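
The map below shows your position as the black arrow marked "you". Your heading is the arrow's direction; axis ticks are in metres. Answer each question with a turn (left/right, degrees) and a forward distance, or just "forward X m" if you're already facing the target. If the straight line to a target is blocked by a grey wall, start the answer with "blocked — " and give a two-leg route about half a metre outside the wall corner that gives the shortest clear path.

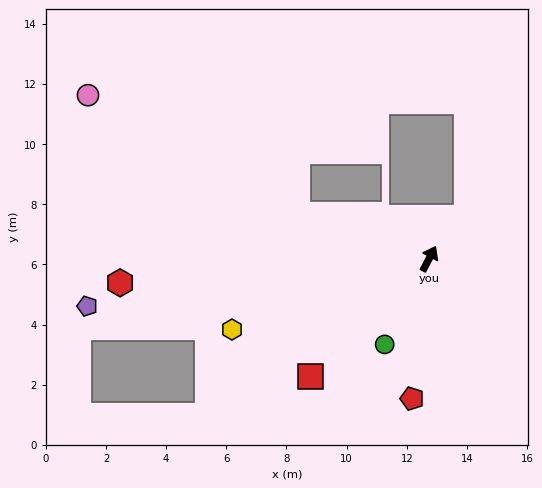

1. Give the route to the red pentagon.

turn right 159°, forward 4.7 m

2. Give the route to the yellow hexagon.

turn left 138°, forward 7.0 m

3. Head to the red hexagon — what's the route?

turn left 122°, forward 10.3 m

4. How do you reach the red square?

turn left 162°, forward 5.6 m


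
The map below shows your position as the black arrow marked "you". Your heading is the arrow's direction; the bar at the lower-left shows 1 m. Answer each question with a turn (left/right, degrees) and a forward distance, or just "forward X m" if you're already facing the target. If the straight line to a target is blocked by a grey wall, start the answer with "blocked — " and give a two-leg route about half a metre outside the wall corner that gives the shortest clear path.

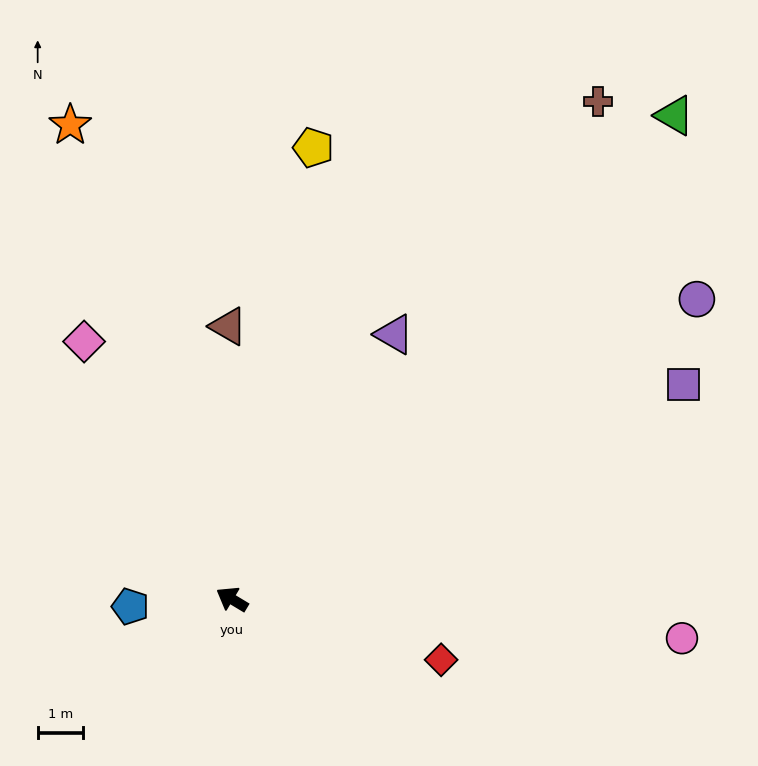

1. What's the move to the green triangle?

turn right 101°, forward 14.4 m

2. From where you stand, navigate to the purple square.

turn right 124°, forward 11.0 m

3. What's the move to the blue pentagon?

turn left 35°, forward 2.2 m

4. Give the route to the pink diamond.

turn right 29°, forward 6.5 m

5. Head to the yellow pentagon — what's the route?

turn right 69°, forward 10.1 m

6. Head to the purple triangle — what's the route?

turn right 90°, forward 6.8 m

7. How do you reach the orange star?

turn right 40°, forward 11.0 m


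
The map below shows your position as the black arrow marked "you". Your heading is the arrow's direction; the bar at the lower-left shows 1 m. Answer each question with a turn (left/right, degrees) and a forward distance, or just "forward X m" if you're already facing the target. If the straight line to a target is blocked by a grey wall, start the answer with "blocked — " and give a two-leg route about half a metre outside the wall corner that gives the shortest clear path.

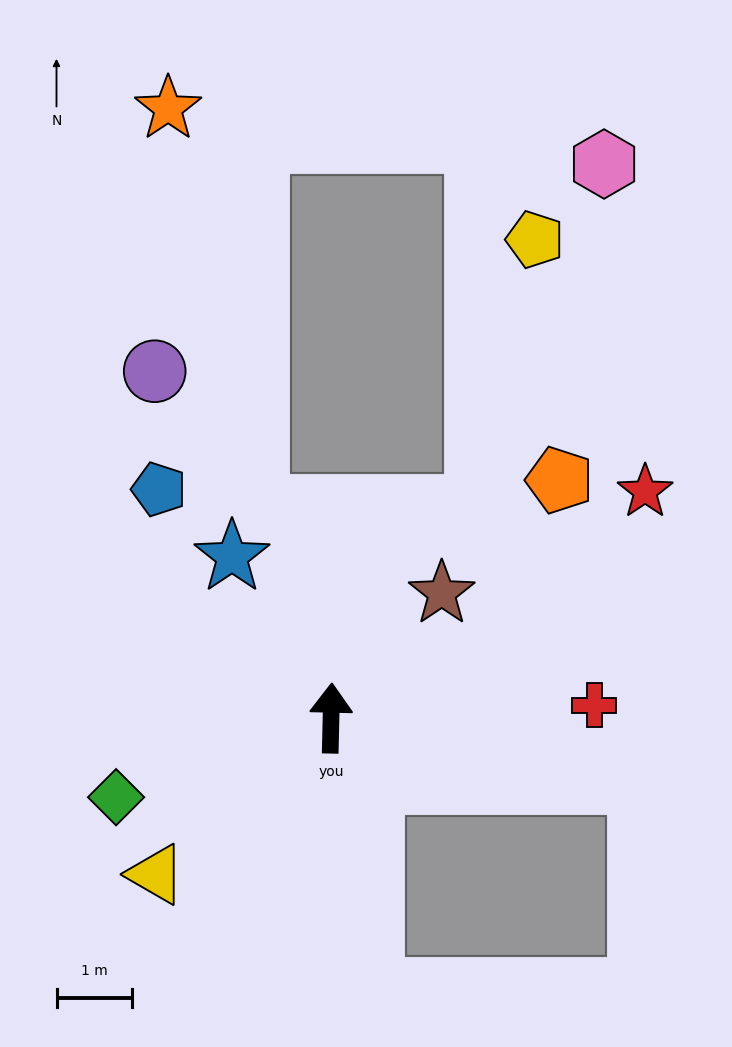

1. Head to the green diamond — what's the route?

turn left 112°, forward 3.0 m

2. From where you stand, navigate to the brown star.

turn right 40°, forward 2.2 m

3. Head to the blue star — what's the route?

turn left 33°, forward 2.5 m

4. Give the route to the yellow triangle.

turn left 133°, forward 3.1 m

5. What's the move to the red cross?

turn right 86°, forward 3.5 m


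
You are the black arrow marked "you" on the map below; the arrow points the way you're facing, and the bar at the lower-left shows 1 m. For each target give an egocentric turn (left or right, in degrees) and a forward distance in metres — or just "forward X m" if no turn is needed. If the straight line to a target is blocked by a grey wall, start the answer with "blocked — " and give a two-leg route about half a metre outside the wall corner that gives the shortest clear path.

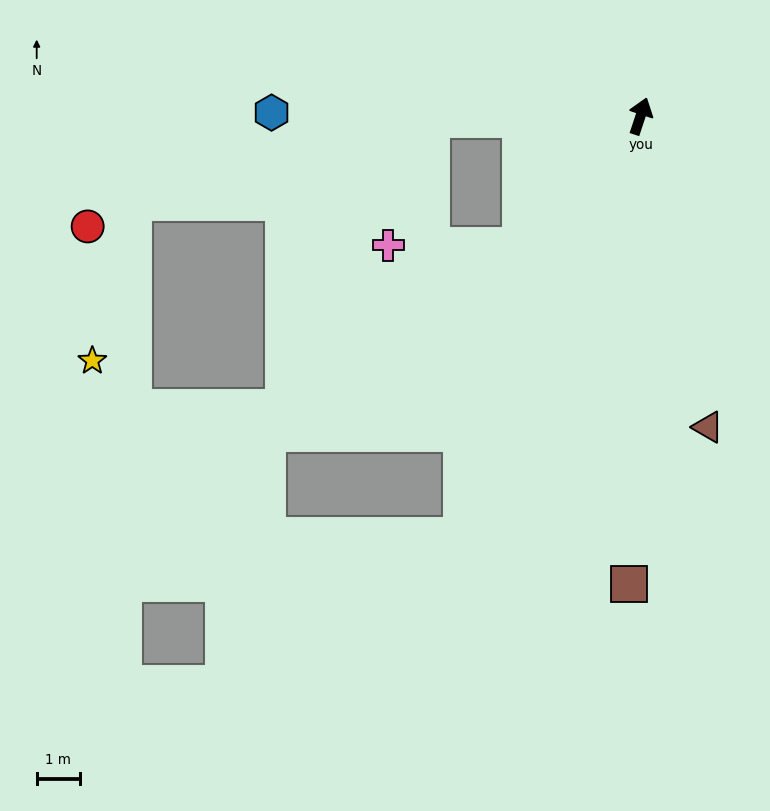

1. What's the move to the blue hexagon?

turn left 108°, forward 8.6 m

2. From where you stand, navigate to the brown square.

turn right 163°, forward 10.9 m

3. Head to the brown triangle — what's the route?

turn right 149°, forward 7.4 m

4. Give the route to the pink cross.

blocked — turn left 155°, forward 4.1 m, then turn right 47°, forward 3.1 m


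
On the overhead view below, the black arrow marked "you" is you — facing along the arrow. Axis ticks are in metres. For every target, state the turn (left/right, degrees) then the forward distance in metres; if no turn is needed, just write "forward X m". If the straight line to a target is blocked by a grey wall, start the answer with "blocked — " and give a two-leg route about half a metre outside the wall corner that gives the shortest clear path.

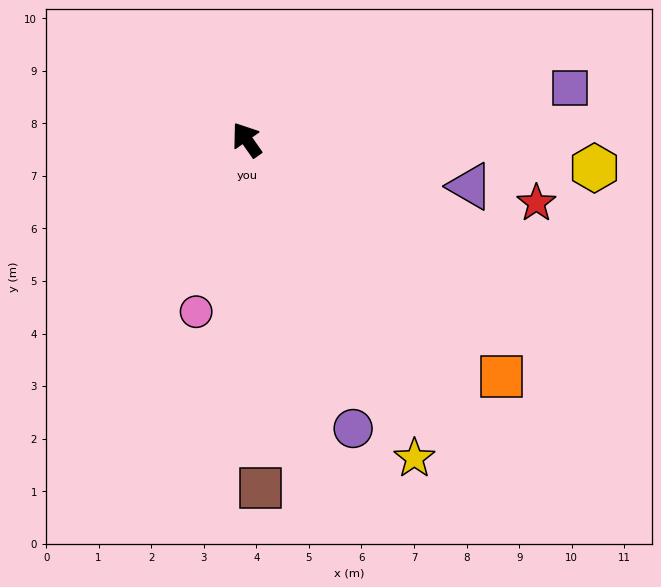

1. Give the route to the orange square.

turn right 168°, forward 6.6 m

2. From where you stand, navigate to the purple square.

turn right 116°, forward 6.2 m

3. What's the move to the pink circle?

turn left 129°, forward 3.4 m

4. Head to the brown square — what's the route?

turn left 147°, forward 6.6 m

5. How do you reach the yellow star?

turn left 173°, forward 6.8 m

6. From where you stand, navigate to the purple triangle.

turn right 137°, forward 4.3 m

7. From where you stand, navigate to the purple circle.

turn left 165°, forward 5.9 m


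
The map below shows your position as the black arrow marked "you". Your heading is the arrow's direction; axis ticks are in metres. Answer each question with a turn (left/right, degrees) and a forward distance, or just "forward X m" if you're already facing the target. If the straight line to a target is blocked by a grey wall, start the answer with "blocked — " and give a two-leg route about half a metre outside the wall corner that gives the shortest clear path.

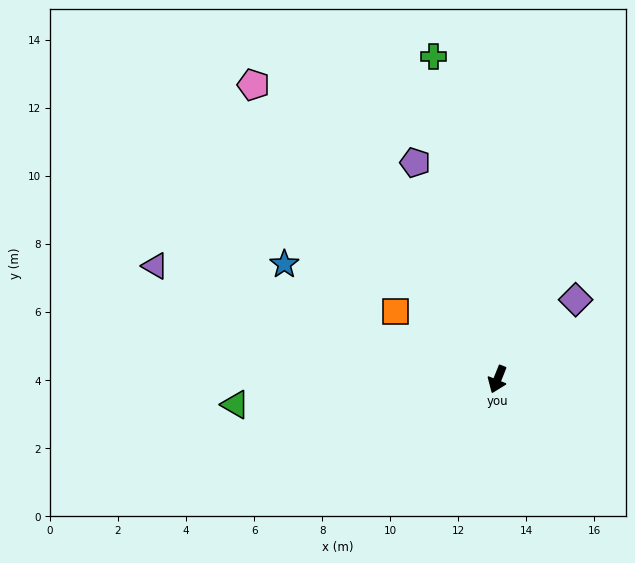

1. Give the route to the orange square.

turn right 102°, forward 3.6 m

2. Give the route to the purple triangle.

turn right 86°, forward 10.6 m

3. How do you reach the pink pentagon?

turn right 119°, forward 11.2 m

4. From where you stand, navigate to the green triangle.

turn right 63°, forward 7.7 m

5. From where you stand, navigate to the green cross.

turn right 147°, forward 9.7 m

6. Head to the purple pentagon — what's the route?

turn right 137°, forward 6.8 m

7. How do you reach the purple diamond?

turn left 157°, forward 3.3 m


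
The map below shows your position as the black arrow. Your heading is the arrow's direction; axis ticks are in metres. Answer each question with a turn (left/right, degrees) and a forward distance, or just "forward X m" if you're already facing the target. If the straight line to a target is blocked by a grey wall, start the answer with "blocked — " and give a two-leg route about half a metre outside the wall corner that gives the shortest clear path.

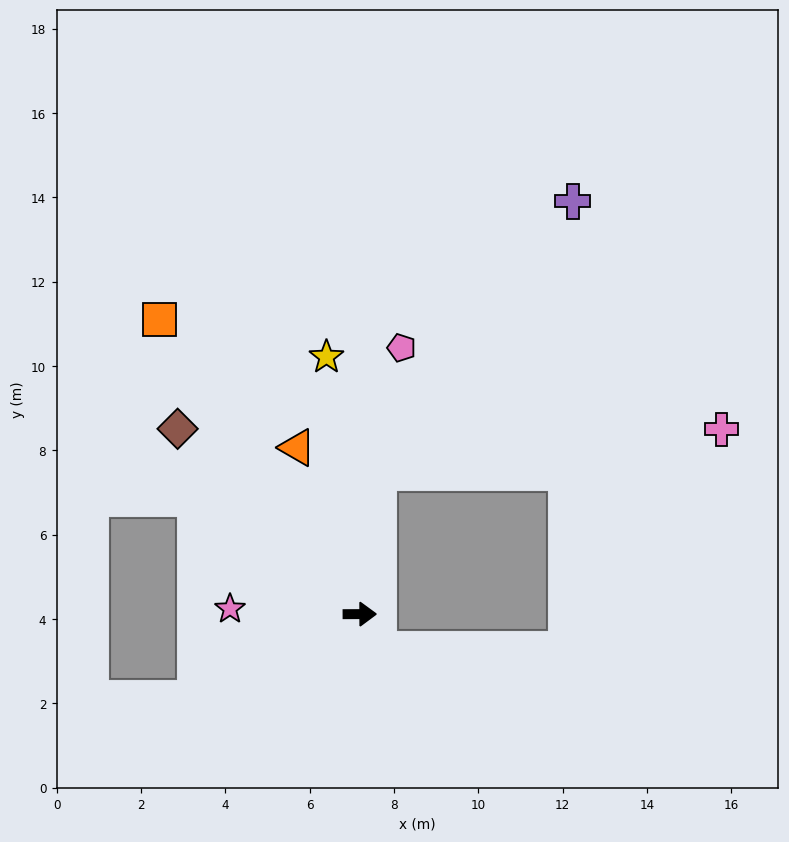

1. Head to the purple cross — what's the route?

blocked — turn left 82°, forward 3.4 m, then turn right 28°, forward 7.9 m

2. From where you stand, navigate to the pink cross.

blocked — turn left 82°, forward 3.4 m, then turn right 75°, forward 8.2 m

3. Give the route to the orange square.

turn left 124°, forward 8.5 m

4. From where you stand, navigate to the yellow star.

turn left 97°, forward 6.2 m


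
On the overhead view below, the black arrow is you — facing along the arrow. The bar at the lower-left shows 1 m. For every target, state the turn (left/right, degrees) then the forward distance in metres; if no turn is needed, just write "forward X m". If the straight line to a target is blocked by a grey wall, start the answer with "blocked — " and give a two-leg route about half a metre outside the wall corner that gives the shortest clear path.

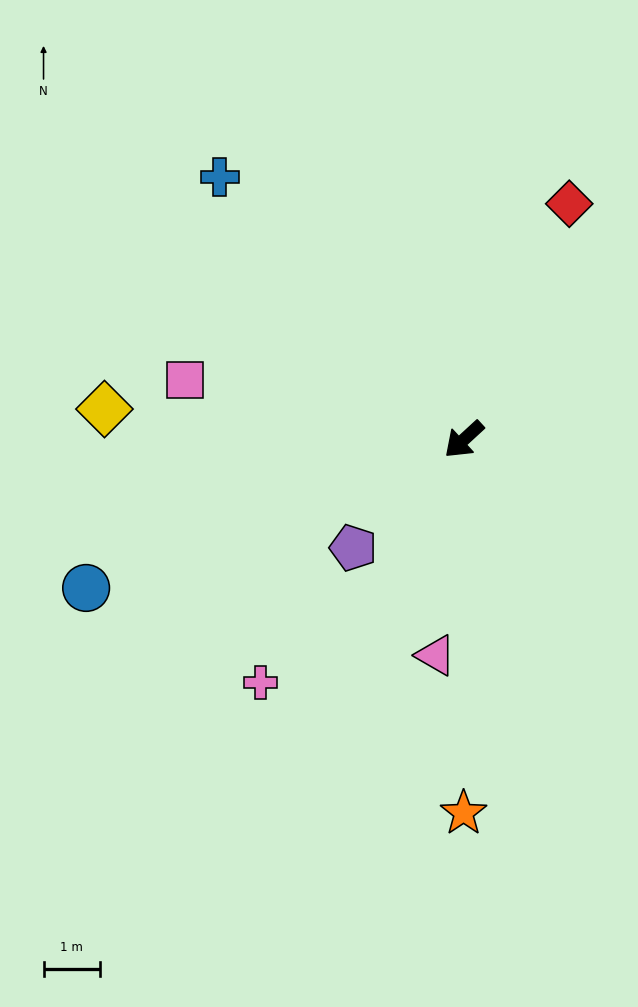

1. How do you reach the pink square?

turn right 55°, forward 5.0 m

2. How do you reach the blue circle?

turn right 21°, forward 7.1 m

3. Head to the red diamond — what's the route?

turn right 157°, forward 4.5 m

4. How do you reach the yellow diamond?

turn right 47°, forward 6.4 m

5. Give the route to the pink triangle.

turn left 40°, forward 3.8 m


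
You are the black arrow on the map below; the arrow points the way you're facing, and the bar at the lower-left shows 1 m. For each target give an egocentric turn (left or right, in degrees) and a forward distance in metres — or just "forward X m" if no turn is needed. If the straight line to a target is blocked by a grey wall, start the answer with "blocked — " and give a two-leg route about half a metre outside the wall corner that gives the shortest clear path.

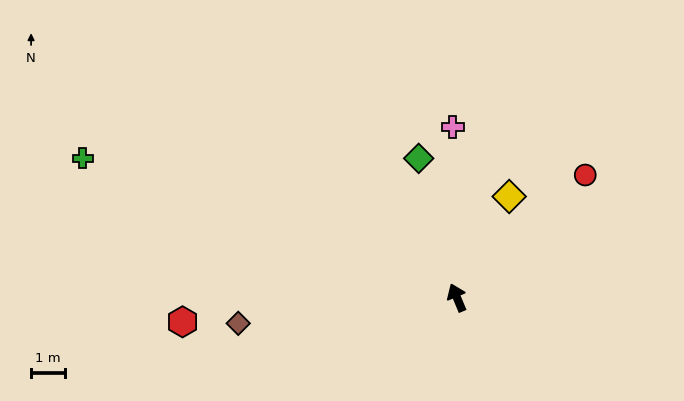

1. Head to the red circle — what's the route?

turn right 69°, forward 5.2 m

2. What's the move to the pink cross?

turn right 21°, forward 5.0 m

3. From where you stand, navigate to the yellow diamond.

turn right 50°, forward 3.3 m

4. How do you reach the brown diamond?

turn left 74°, forward 6.4 m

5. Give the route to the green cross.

turn left 47°, forward 11.7 m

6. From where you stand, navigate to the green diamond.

turn right 7°, forward 4.2 m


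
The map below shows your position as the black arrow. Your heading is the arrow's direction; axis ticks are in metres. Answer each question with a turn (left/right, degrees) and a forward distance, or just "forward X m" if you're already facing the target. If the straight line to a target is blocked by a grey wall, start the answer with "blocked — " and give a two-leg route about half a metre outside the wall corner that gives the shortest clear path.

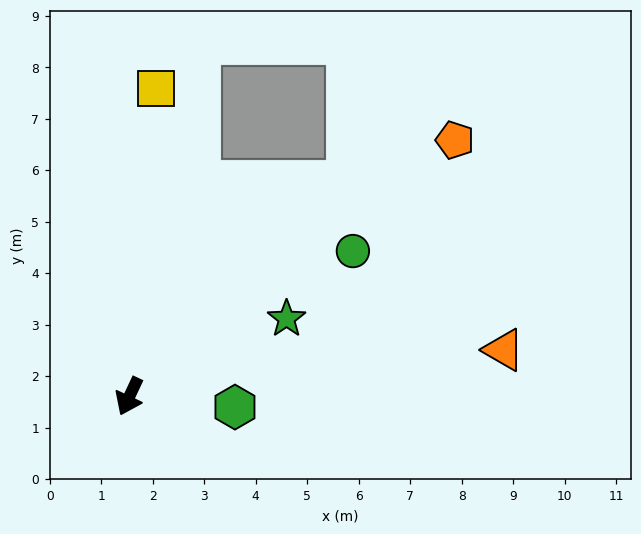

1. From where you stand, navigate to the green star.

turn left 141°, forward 3.4 m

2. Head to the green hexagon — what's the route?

turn left 109°, forward 2.1 m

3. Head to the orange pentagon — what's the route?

turn left 153°, forward 8.0 m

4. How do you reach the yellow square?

turn right 160°, forward 6.0 m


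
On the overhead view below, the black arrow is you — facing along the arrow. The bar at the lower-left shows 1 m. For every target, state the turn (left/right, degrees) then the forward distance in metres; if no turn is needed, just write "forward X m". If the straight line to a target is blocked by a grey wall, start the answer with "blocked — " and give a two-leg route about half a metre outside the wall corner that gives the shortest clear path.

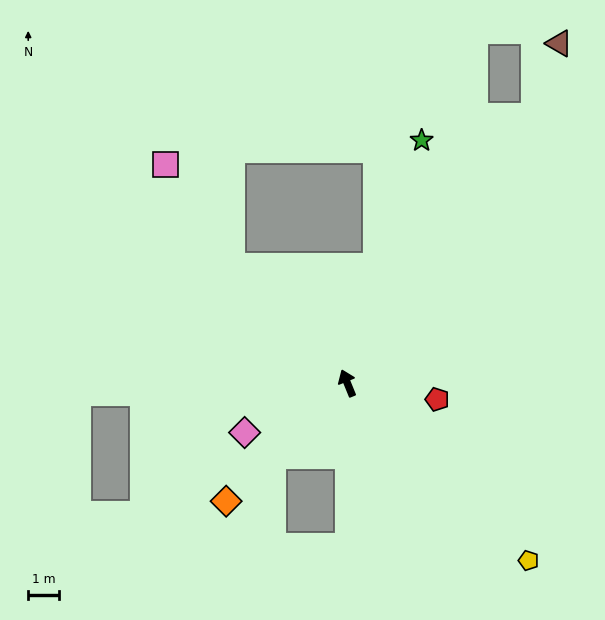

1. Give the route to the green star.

turn right 39°, forward 8.3 m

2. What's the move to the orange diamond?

turn left 112°, forward 5.5 m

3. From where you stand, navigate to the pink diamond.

turn left 94°, forward 3.7 m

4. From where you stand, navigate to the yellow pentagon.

turn right 157°, forward 8.3 m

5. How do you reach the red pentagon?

turn right 122°, forward 3.0 m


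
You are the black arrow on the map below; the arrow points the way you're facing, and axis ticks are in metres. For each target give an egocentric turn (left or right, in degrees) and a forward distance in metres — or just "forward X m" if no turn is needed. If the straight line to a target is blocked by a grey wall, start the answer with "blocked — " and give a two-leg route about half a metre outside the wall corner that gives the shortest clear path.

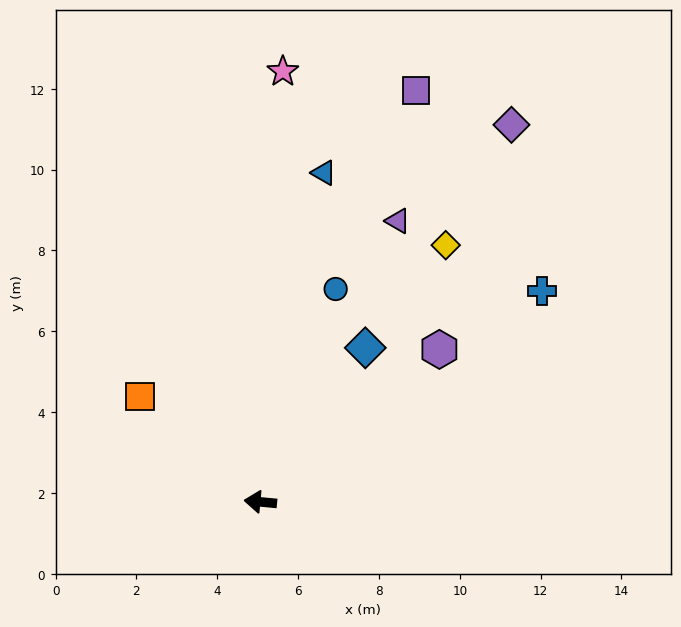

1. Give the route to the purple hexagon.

turn right 134°, forward 5.8 m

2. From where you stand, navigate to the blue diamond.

turn right 119°, forward 4.6 m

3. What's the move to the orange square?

turn right 36°, forward 4.0 m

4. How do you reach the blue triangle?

turn right 96°, forward 8.3 m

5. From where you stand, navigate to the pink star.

turn right 88°, forward 10.7 m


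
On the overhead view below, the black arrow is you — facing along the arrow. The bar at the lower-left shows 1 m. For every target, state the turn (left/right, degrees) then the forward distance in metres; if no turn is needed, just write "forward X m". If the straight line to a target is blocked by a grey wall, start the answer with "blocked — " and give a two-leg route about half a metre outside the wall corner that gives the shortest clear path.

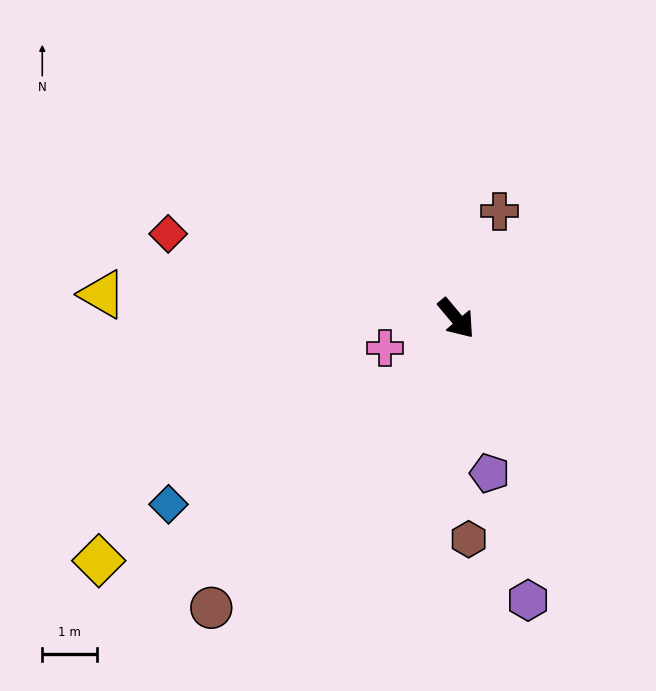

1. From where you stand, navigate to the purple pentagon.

turn right 28°, forward 2.9 m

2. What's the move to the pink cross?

turn right 107°, forward 1.4 m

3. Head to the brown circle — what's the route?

turn right 80°, forward 6.9 m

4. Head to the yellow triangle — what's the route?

turn right 134°, forward 6.5 m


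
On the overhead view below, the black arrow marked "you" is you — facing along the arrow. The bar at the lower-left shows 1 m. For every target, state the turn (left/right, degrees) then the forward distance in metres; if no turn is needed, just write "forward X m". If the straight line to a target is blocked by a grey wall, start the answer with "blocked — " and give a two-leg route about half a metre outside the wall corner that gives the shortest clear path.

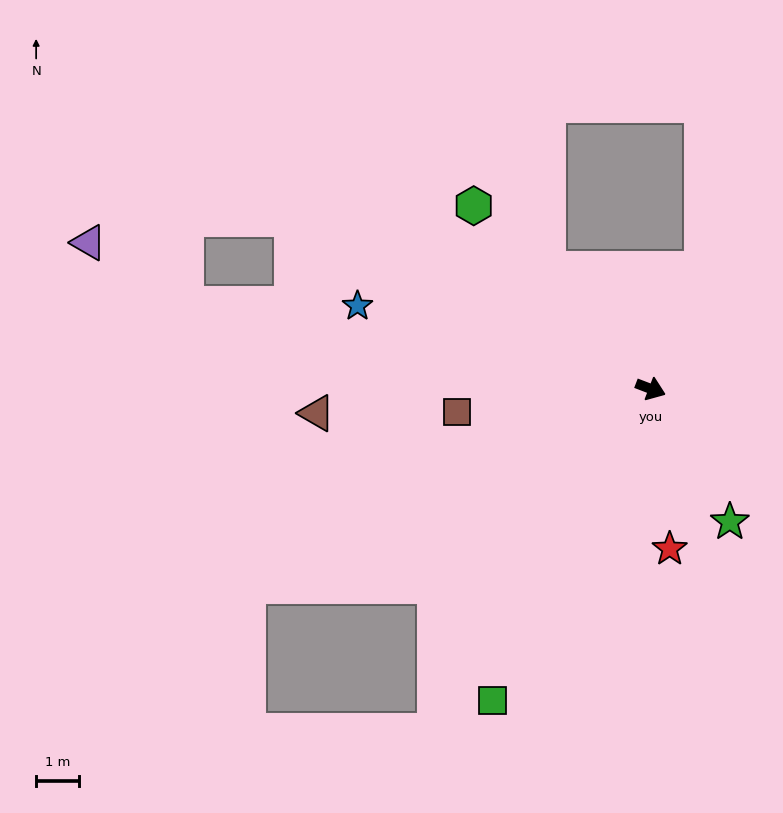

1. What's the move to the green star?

turn right 38°, forward 3.6 m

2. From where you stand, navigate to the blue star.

turn right 175°, forward 7.1 m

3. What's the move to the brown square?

turn right 152°, forward 4.6 m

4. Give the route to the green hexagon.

turn left 155°, forward 6.0 m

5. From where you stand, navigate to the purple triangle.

blocked — turn right 169°, forward 11.1 m, then turn right 22°, forward 2.7 m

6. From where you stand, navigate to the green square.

turn right 96°, forward 8.2 m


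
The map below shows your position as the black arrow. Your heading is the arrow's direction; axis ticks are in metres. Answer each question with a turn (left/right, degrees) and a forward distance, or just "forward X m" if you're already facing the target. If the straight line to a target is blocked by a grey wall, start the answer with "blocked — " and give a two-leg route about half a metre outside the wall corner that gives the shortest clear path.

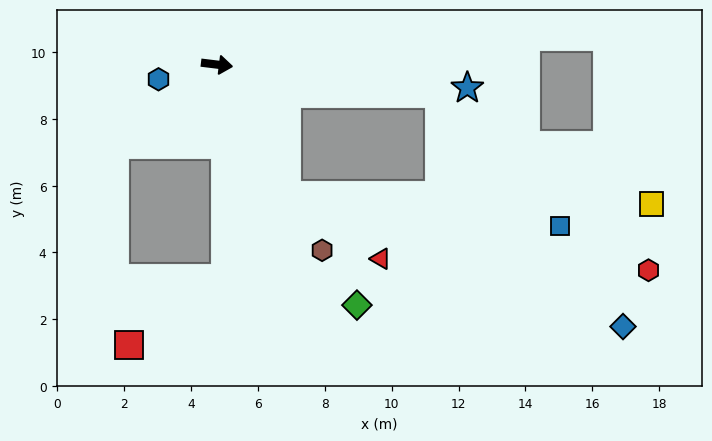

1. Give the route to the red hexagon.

blocked — forward 6.7 m, then turn right 33°, forward 8.2 m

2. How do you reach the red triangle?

blocked — turn right 55°, forward 4.4 m, then turn left 28°, forward 3.4 m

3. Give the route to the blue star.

forward 7.5 m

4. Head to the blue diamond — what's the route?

blocked — turn right 55°, forward 4.4 m, then turn left 41°, forward 10.8 m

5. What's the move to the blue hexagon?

turn right 159°, forward 1.8 m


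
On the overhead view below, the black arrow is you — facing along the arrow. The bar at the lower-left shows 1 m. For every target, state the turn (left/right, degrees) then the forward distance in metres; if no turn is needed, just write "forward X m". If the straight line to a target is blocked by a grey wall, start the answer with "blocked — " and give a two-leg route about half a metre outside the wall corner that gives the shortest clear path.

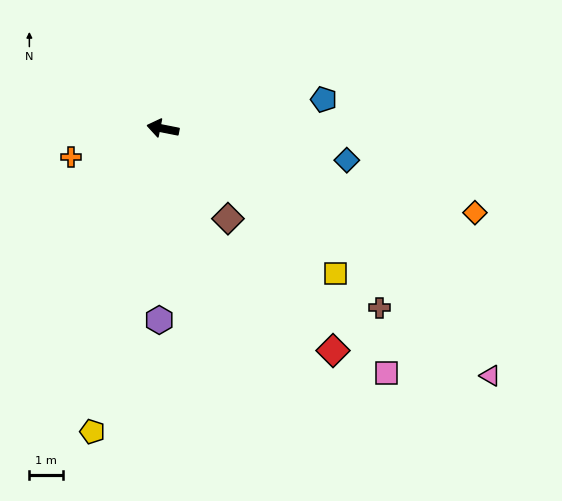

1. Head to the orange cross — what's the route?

turn left 28°, forward 2.9 m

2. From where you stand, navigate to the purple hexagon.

turn left 100°, forward 5.7 m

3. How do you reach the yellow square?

turn left 151°, forward 6.7 m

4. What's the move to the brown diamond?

turn left 137°, forward 3.3 m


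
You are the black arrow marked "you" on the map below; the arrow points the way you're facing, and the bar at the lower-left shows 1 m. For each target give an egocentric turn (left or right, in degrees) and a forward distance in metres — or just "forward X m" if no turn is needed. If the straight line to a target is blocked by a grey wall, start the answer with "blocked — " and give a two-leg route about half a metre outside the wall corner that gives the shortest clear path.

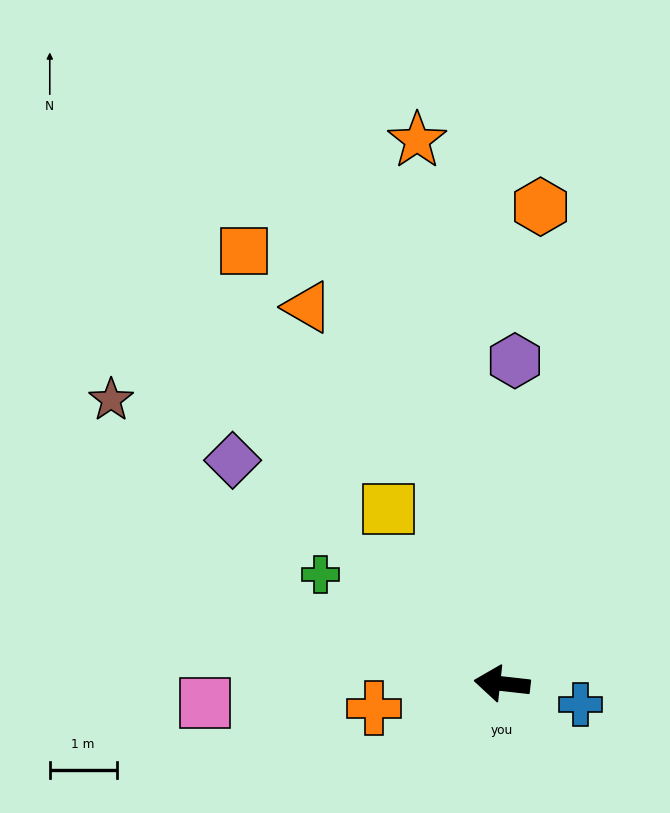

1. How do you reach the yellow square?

turn right 51°, forward 3.1 m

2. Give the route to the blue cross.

turn left 172°, forward 1.2 m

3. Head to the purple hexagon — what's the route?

turn right 86°, forward 4.8 m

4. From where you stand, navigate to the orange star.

turn right 75°, forward 8.2 m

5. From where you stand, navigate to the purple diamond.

turn right 33°, forward 5.2 m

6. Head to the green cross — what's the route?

turn right 25°, forward 3.2 m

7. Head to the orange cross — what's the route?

turn left 17°, forward 1.9 m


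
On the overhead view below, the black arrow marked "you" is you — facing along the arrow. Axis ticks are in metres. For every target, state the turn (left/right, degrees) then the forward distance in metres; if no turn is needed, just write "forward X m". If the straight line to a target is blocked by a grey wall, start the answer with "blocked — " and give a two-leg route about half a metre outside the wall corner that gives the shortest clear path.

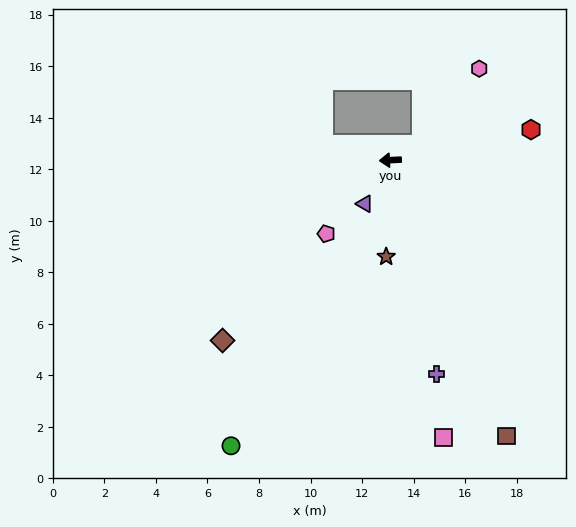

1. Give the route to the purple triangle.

turn left 57°, forward 2.0 m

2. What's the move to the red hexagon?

turn right 171°, forward 5.6 m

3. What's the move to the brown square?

turn left 110°, forward 11.6 m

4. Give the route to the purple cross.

turn left 99°, forward 8.5 m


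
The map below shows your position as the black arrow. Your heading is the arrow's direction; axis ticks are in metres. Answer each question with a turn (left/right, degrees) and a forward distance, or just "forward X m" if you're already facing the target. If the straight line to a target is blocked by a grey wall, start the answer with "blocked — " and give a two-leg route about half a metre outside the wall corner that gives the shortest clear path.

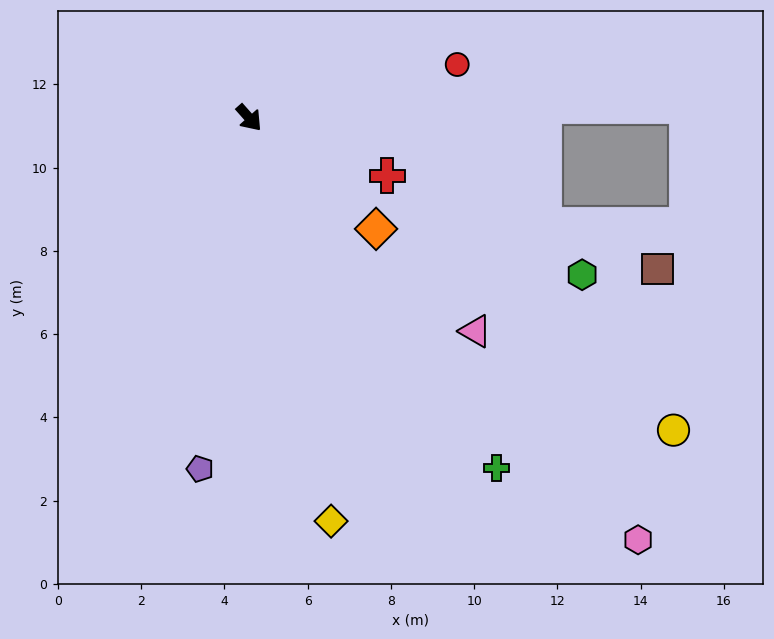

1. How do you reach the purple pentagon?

turn right 50°, forward 8.5 m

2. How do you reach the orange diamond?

turn left 7°, forward 4.1 m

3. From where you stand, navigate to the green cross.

turn right 6°, forward 10.3 m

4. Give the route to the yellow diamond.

turn right 30°, forward 9.9 m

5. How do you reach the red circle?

turn left 63°, forward 5.2 m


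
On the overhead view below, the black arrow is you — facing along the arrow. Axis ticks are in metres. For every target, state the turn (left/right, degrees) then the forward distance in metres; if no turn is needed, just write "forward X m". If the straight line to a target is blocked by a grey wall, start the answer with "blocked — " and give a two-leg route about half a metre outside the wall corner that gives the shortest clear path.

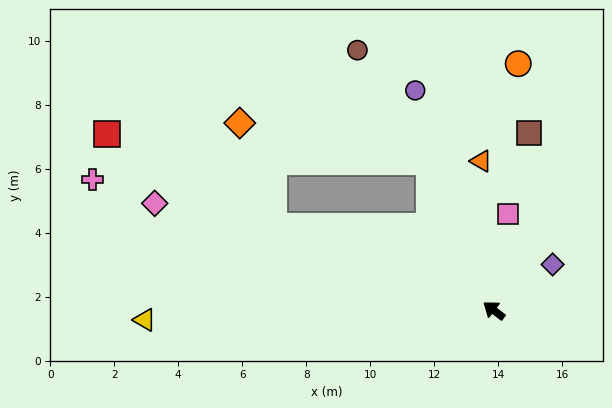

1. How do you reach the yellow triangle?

turn left 39°, forward 10.9 m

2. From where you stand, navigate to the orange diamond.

blocked — turn left 17°, forward 7.4 m, then turn right 51°, forward 3.4 m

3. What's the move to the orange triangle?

turn right 48°, forward 4.7 m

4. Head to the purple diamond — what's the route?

turn right 105°, forward 2.3 m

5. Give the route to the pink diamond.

turn left 20°, forward 11.1 m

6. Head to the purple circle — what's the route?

turn right 33°, forward 7.3 m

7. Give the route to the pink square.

turn right 61°, forward 3.0 m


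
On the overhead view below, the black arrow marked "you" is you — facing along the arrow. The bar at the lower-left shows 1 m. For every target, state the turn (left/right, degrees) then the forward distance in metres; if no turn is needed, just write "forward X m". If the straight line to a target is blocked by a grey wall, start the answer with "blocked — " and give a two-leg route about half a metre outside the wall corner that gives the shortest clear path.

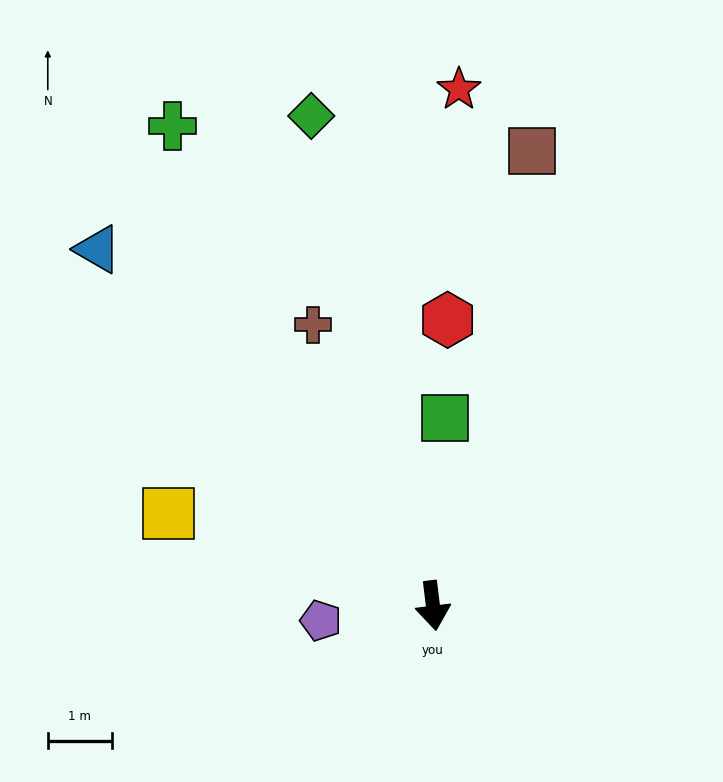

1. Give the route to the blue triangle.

turn right 144°, forward 7.7 m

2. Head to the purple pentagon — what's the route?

turn right 89°, forward 1.8 m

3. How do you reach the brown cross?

turn right 164°, forward 4.8 m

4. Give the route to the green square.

turn left 169°, forward 3.0 m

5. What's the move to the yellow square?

turn right 116°, forward 4.4 m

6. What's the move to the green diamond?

turn right 173°, forward 7.9 m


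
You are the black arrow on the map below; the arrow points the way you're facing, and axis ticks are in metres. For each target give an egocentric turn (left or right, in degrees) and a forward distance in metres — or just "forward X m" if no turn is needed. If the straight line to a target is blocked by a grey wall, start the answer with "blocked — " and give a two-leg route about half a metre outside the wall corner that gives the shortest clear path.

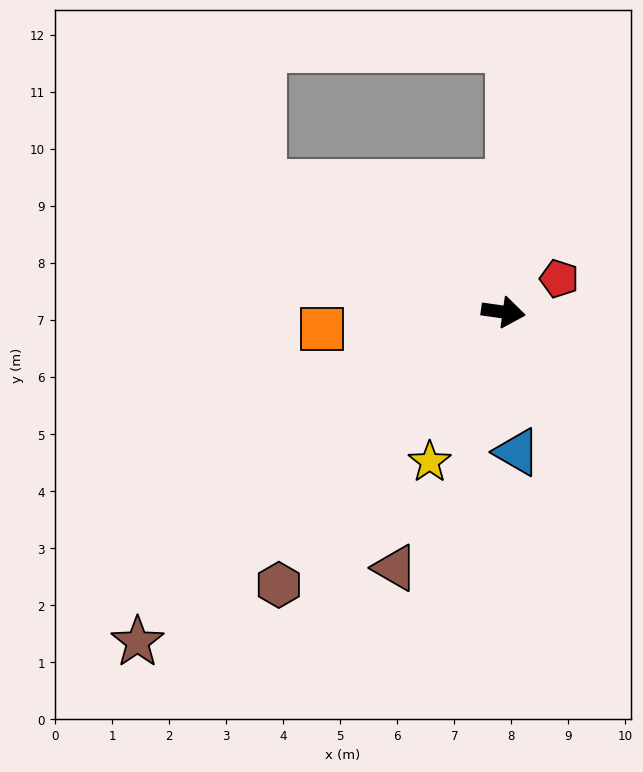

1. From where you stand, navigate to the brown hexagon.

turn right 121°, forward 6.2 m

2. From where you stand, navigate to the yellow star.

turn right 108°, forward 2.9 m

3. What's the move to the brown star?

turn right 130°, forward 8.6 m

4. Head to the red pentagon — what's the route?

turn left 39°, forward 1.1 m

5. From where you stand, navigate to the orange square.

turn right 167°, forward 3.2 m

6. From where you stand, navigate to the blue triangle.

turn right 76°, forward 2.5 m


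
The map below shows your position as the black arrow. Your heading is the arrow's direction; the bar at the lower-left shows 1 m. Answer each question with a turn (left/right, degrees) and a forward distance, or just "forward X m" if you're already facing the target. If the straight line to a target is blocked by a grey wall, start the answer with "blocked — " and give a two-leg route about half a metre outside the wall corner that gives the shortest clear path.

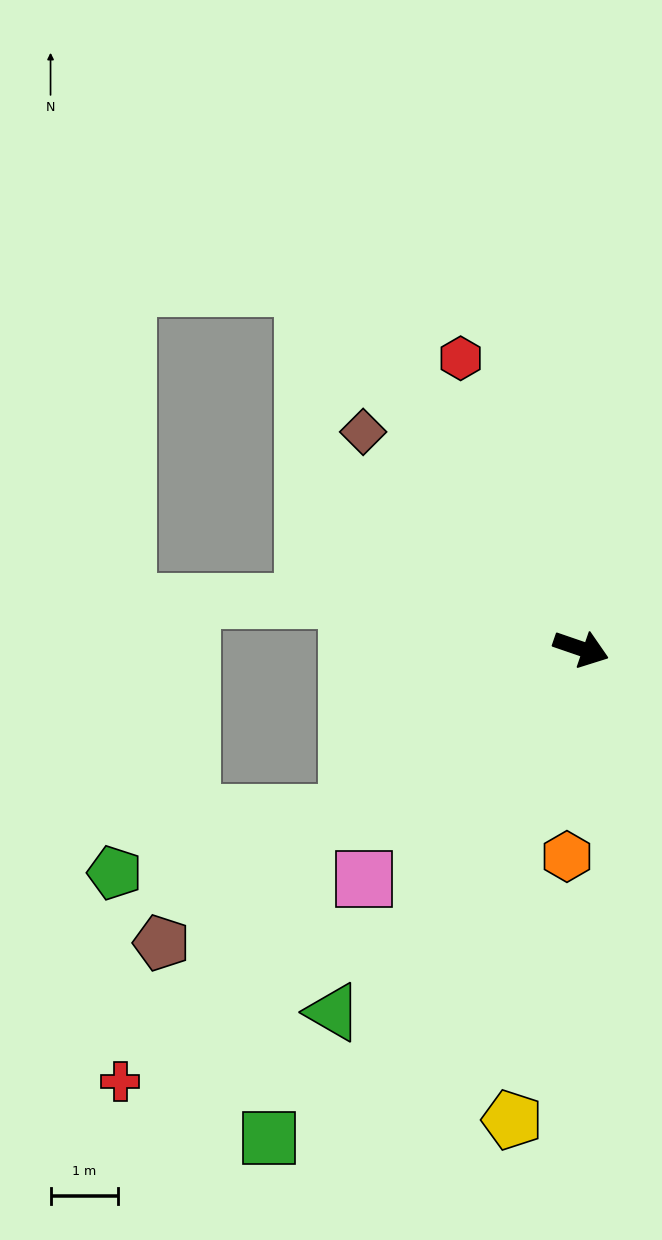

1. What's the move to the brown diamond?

turn left 154°, forward 4.6 m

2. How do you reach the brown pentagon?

turn right 126°, forward 7.6 m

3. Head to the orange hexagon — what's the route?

turn right 75°, forward 3.1 m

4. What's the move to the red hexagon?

turn left 131°, forward 4.7 m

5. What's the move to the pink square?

turn right 114°, forward 4.7 m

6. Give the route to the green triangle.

turn right 105°, forward 6.5 m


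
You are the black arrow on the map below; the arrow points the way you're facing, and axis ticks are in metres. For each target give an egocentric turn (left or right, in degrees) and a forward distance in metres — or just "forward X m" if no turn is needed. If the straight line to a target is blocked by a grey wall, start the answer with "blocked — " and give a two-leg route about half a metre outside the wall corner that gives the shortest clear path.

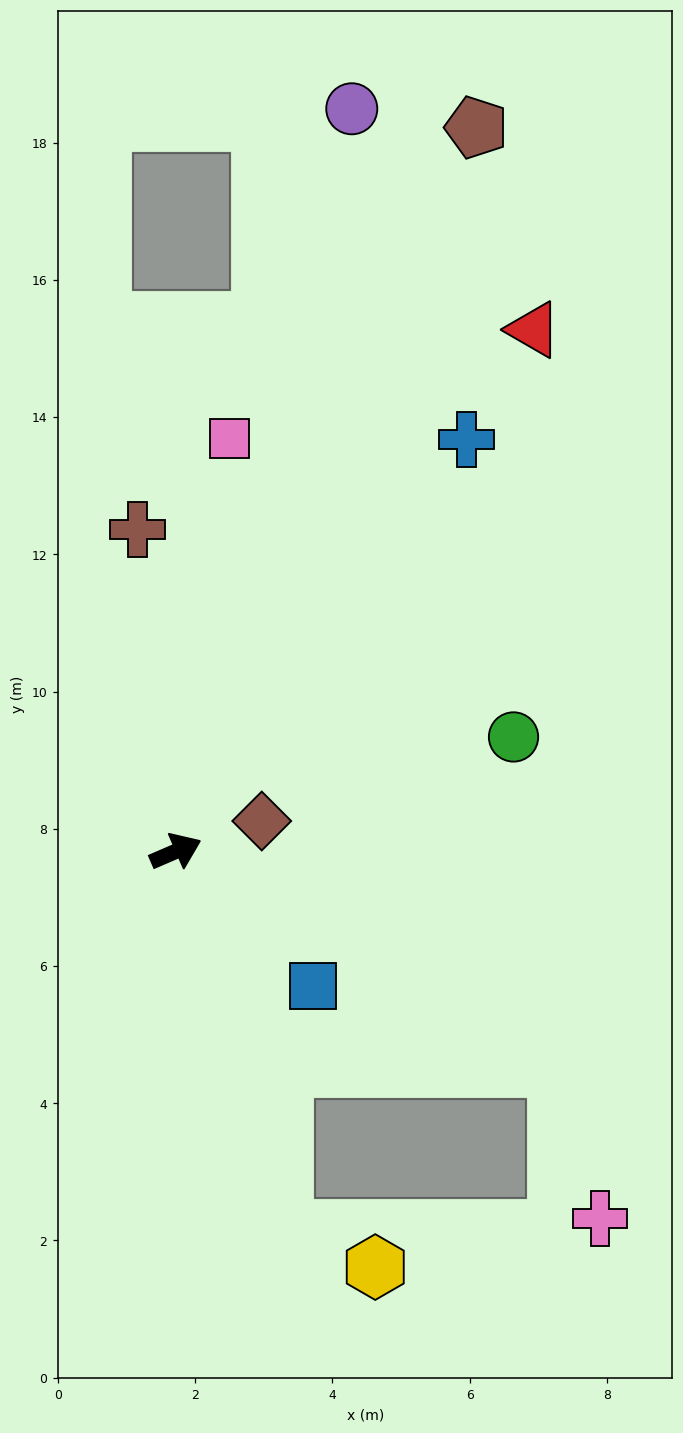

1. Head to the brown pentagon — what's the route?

turn left 44°, forward 11.4 m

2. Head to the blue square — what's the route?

turn right 68°, forward 2.8 m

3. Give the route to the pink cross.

blocked — turn right 53°, forward 6.4 m, then turn right 45°, forward 2.3 m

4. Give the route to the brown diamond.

turn right 4°, forward 1.3 m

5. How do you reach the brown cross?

turn left 73°, forward 4.7 m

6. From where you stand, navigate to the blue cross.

turn left 31°, forward 7.3 m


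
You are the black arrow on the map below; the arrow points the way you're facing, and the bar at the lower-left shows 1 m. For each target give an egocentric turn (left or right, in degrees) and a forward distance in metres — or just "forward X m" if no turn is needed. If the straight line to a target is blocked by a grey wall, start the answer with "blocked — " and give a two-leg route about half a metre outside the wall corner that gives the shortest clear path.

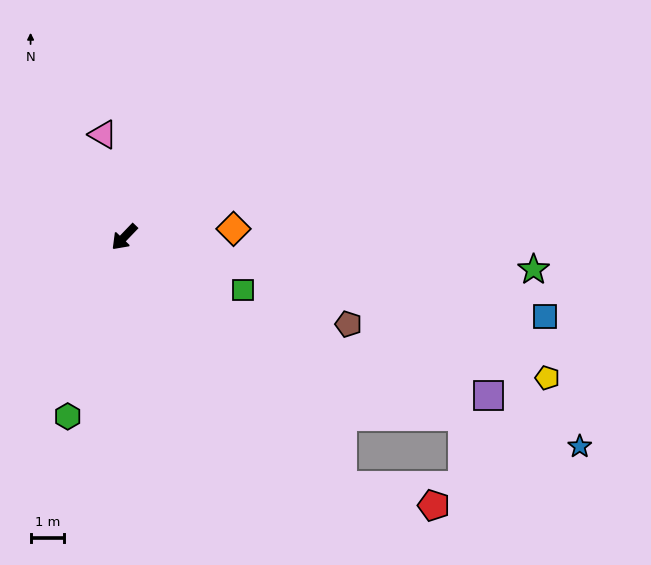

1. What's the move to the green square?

turn left 110°, forward 3.9 m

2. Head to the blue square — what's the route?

turn left 123°, forward 12.8 m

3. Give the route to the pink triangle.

turn right 124°, forward 3.1 m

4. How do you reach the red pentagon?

blocked — turn left 85°, forward 9.9 m, then turn left 36°, forward 2.8 m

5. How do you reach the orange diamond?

turn left 138°, forward 3.3 m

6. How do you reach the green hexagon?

turn left 26°, forward 5.6 m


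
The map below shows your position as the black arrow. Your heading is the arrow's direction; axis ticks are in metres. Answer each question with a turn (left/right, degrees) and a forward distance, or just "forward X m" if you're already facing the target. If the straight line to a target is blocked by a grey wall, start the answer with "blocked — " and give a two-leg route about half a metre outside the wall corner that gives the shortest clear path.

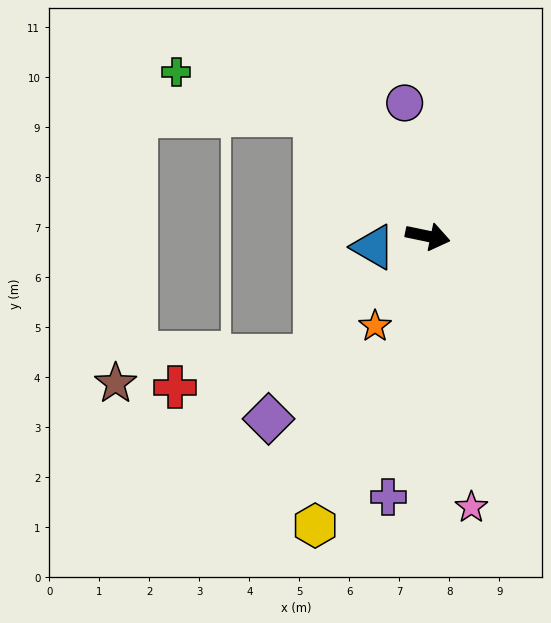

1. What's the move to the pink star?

turn right 69°, forward 5.5 m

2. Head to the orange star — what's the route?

turn right 109°, forward 2.1 m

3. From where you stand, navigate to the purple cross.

turn right 87°, forward 5.3 m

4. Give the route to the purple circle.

turn left 112°, forward 2.7 m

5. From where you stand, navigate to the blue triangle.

turn right 157°, forward 1.1 m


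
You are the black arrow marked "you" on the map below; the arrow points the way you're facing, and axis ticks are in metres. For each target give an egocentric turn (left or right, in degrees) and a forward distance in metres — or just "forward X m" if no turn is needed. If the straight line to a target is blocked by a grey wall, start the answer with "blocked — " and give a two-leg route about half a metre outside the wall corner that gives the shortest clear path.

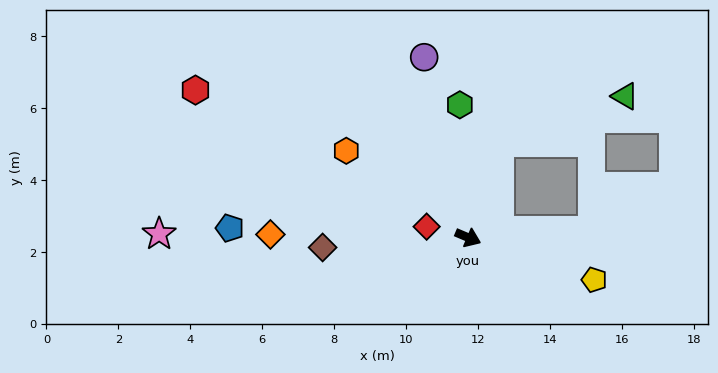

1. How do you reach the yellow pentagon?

turn left 4°, forward 3.7 m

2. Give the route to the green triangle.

blocked — turn left 95°, forward 2.8 m, then turn right 52°, forward 3.7 m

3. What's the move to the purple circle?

turn left 127°, forward 5.2 m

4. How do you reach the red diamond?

turn right 172°, forward 1.2 m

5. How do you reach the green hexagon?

turn left 116°, forward 3.7 m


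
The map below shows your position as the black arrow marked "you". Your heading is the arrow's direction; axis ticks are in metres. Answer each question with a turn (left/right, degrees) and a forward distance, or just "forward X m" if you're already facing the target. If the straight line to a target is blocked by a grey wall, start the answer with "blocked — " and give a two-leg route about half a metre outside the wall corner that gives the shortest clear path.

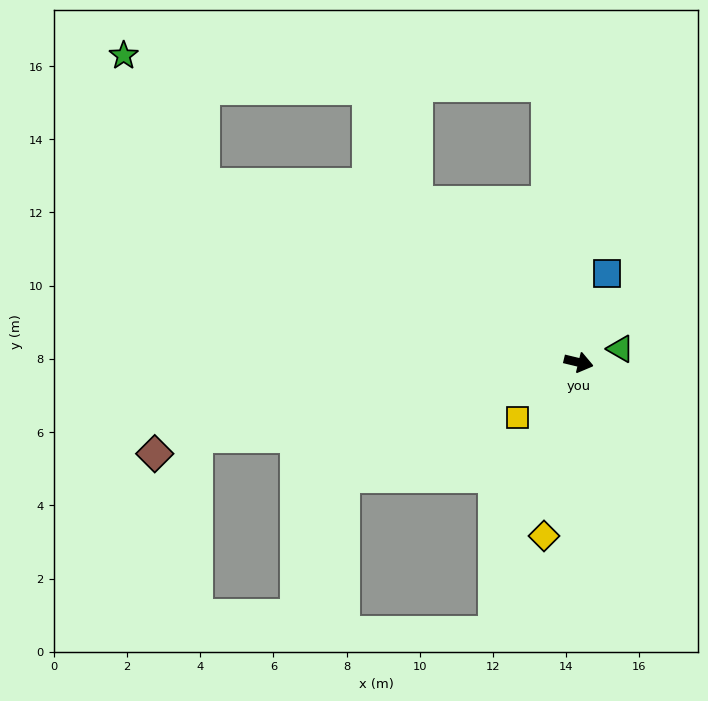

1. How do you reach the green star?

blocked — turn left 168°, forward 11.3 m, then turn right 32°, forward 4.1 m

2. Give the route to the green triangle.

turn left 31°, forward 1.2 m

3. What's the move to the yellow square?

turn right 124°, forward 2.3 m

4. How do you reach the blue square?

turn left 86°, forward 2.5 m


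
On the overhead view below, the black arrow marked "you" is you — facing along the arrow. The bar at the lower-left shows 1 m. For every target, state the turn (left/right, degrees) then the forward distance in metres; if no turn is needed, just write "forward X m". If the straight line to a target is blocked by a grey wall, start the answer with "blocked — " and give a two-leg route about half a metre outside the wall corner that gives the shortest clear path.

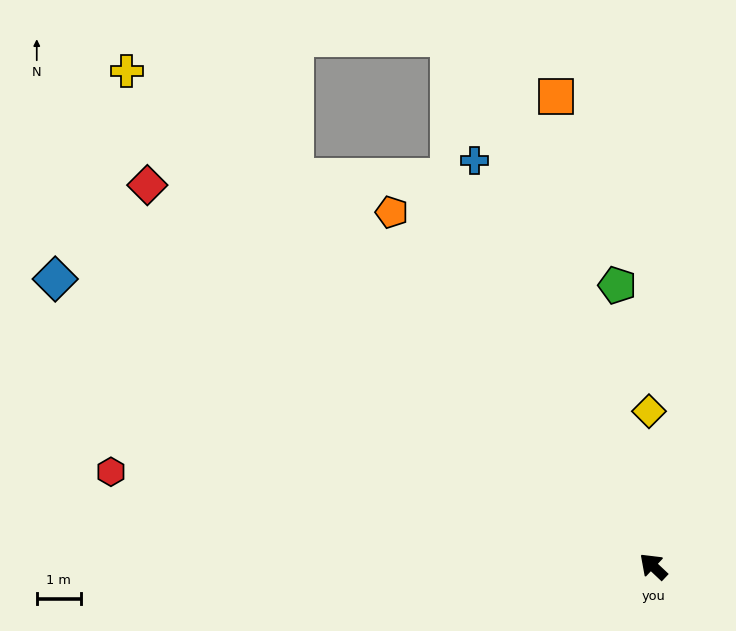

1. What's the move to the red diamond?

turn left 6°, forward 14.4 m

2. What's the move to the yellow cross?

forward 16.4 m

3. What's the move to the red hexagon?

turn left 33°, forward 12.5 m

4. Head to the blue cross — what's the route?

turn right 23°, forward 10.1 m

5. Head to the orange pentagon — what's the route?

turn right 10°, forward 10.0 m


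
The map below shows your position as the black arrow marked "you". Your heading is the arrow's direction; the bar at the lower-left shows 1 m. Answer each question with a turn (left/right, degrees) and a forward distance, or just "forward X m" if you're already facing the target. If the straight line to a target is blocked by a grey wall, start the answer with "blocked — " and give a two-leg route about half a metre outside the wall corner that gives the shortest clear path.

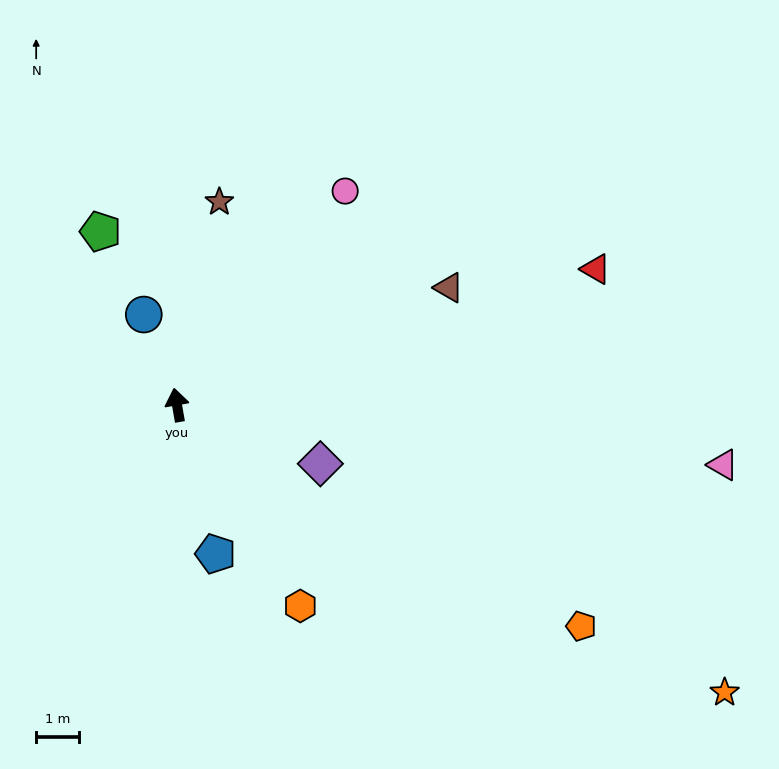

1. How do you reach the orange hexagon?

turn right 158°, forward 5.5 m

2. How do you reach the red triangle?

turn right 82°, forward 10.3 m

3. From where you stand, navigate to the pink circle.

turn right 48°, forward 6.4 m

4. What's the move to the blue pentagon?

turn right 175°, forward 3.6 m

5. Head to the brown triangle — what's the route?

turn right 77°, forward 6.9 m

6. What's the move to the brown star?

turn right 22°, forward 4.8 m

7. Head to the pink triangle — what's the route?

turn right 106°, forward 12.8 m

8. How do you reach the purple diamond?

turn right 122°, forward 3.6 m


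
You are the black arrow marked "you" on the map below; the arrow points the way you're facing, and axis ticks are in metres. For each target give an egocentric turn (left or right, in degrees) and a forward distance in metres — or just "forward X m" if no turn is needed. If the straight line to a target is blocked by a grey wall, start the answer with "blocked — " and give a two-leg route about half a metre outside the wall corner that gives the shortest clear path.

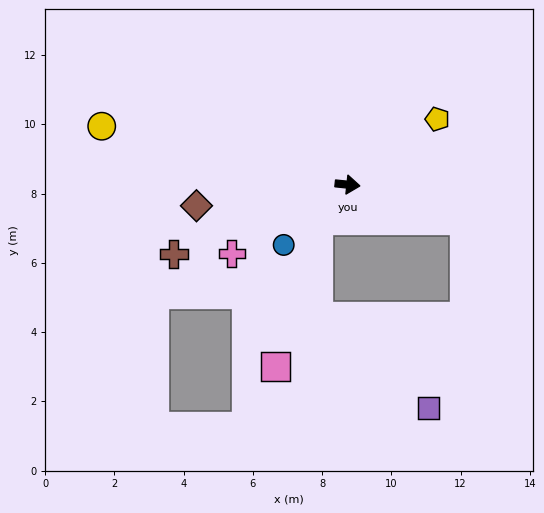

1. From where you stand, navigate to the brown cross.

turn right 152°, forward 5.4 m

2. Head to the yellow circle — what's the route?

turn left 173°, forward 7.3 m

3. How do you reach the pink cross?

turn right 143°, forward 3.9 m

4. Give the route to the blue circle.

turn right 131°, forward 2.5 m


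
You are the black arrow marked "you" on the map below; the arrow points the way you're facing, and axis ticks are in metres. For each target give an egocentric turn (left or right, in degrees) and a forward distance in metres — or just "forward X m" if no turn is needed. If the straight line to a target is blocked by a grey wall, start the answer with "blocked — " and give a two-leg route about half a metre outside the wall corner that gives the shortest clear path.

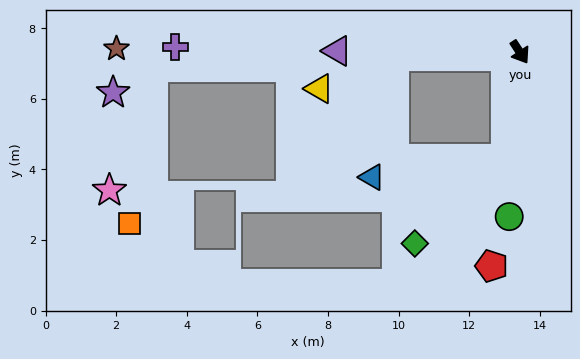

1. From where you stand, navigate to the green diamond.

blocked — turn right 41°, forward 3.1 m, then turn right 39°, forward 3.5 m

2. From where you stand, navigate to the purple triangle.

turn right 124°, forward 5.2 m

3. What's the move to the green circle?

turn right 37°, forward 4.7 m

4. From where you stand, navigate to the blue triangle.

blocked — turn right 41°, forward 3.1 m, then turn right 74°, forward 3.8 m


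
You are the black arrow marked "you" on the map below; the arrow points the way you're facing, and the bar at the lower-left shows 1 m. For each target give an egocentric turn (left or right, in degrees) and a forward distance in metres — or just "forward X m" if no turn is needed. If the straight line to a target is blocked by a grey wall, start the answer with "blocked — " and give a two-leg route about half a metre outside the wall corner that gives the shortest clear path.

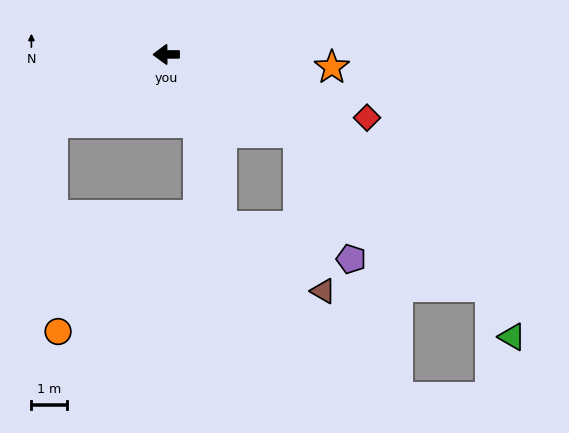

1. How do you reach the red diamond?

turn left 162°, forward 5.9 m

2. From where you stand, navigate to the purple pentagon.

blocked — turn left 149°, forward 4.3 m, then turn right 36°, forward 3.9 m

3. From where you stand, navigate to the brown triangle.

blocked — turn left 149°, forward 4.3 m, then turn right 50°, forward 4.5 m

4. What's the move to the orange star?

turn left 175°, forward 4.7 m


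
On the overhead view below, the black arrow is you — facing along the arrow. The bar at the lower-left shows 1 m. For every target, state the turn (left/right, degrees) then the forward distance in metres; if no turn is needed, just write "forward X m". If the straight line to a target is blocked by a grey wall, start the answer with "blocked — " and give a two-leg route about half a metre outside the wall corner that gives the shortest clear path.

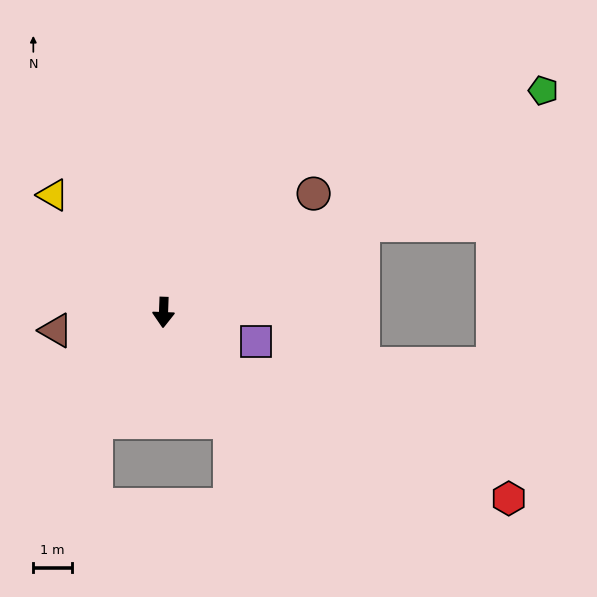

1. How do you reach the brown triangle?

turn right 78°, forward 2.8 m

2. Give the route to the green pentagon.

turn left 122°, forward 11.4 m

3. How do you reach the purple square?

turn left 75°, forward 2.5 m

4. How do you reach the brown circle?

turn left 130°, forward 5.0 m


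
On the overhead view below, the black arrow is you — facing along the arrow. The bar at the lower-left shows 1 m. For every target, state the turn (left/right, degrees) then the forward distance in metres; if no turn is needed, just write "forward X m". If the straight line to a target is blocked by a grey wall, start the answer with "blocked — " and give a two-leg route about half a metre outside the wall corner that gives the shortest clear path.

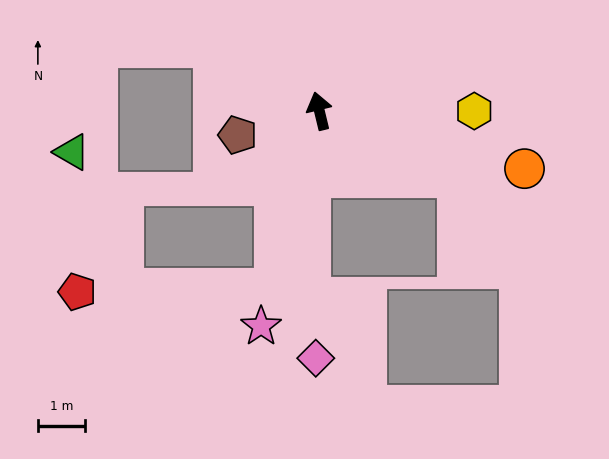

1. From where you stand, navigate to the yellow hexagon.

turn right 104°, forward 3.3 m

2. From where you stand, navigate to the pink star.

turn left 151°, forward 4.8 m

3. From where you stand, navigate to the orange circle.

turn right 119°, forward 4.5 m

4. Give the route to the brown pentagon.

turn left 93°, forward 1.8 m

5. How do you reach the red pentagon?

blocked — turn left 152°, forward 3.9 m, then turn right 75°, forward 4.2 m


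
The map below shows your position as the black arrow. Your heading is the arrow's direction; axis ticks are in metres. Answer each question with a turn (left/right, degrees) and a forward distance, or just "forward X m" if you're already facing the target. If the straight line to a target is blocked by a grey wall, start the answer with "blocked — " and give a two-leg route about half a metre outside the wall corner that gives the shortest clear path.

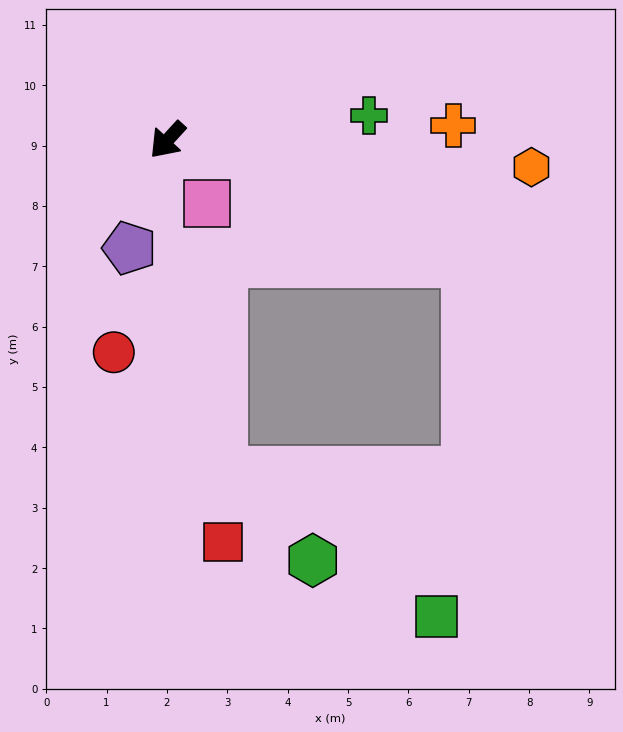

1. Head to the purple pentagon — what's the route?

turn left 23°, forward 1.9 m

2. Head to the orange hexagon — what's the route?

turn left 128°, forward 6.0 m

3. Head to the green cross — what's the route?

turn left 139°, forward 3.4 m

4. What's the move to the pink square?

turn left 74°, forward 1.2 m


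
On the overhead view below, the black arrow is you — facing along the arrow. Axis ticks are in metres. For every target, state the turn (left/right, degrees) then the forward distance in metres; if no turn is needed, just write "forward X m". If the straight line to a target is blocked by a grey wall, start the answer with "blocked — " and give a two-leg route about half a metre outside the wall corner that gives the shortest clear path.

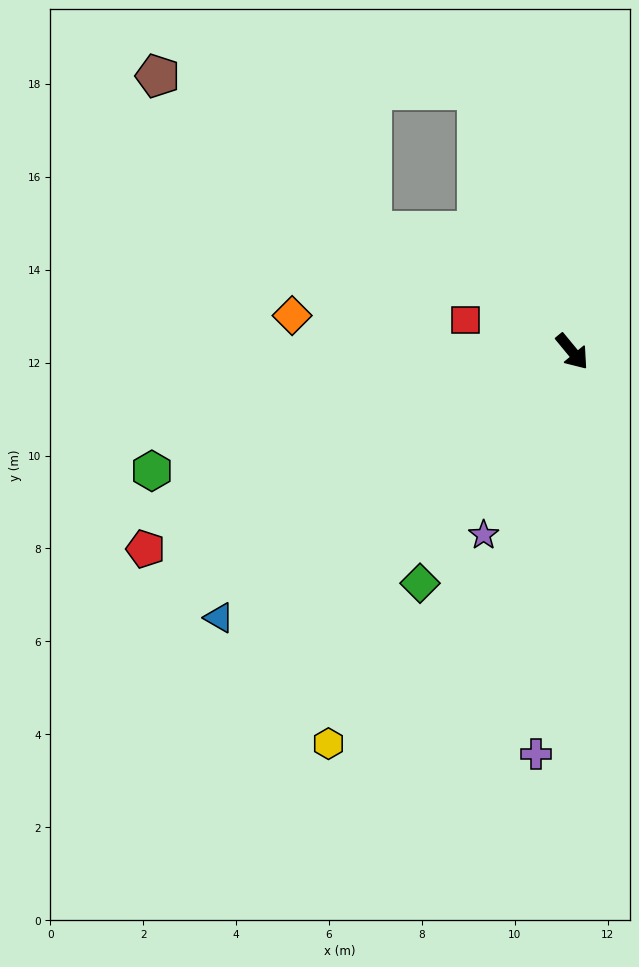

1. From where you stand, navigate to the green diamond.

turn right 73°, forward 6.0 m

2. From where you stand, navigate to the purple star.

turn right 65°, forward 4.4 m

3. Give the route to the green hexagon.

turn right 114°, forward 9.4 m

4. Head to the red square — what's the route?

turn right 146°, forward 2.4 m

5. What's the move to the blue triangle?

turn right 93°, forward 9.5 m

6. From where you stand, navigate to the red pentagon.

turn right 105°, forward 10.1 m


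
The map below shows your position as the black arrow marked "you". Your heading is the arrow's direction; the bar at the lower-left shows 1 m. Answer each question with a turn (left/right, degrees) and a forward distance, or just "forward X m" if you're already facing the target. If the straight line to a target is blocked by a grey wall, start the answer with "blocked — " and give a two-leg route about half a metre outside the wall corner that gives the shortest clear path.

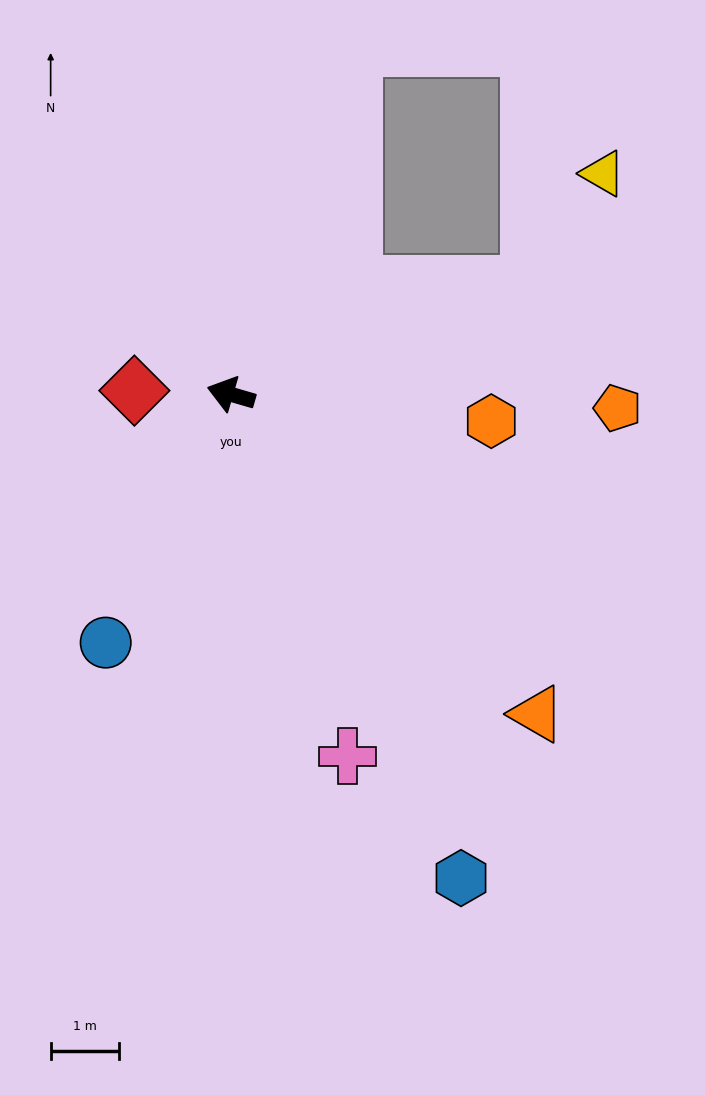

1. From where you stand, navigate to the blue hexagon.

turn left 132°, forward 7.9 m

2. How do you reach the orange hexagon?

turn right 170°, forward 3.9 m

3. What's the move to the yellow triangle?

blocked — turn right 144°, forward 4.7 m, then turn left 37°, forward 2.0 m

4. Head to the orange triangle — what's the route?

turn left 150°, forward 6.5 m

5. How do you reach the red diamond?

turn left 14°, forward 1.4 m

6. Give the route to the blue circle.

turn left 79°, forward 4.1 m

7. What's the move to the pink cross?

turn left 124°, forward 5.6 m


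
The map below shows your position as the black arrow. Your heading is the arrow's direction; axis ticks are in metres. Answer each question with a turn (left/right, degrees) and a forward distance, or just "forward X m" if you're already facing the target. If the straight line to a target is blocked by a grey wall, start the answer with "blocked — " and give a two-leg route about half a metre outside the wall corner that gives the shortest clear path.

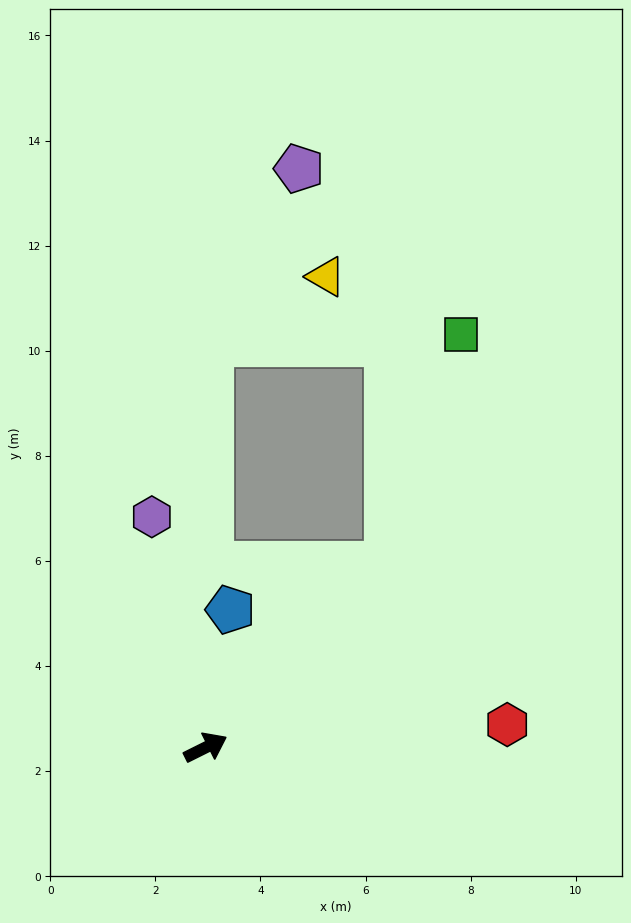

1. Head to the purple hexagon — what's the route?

turn left 77°, forward 4.5 m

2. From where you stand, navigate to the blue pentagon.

turn left 53°, forward 2.7 m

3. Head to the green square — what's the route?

blocked — turn left 19°, forward 4.9 m, then turn left 27°, forward 4.6 m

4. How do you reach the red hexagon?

turn right 22°, forward 5.8 m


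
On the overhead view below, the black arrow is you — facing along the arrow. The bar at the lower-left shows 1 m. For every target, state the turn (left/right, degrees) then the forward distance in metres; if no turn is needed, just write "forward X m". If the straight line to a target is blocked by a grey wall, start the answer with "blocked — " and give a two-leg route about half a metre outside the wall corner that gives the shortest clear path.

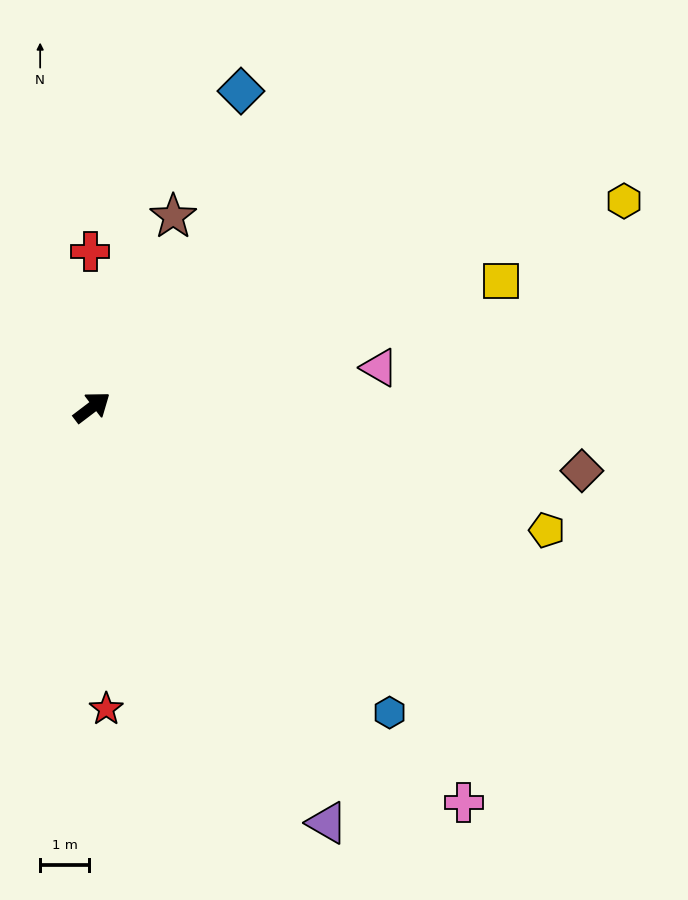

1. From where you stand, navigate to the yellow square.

turn right 20°, forward 8.7 m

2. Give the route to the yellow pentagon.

turn right 52°, forward 9.6 m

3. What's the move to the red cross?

turn left 53°, forward 3.2 m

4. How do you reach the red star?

turn right 125°, forward 6.2 m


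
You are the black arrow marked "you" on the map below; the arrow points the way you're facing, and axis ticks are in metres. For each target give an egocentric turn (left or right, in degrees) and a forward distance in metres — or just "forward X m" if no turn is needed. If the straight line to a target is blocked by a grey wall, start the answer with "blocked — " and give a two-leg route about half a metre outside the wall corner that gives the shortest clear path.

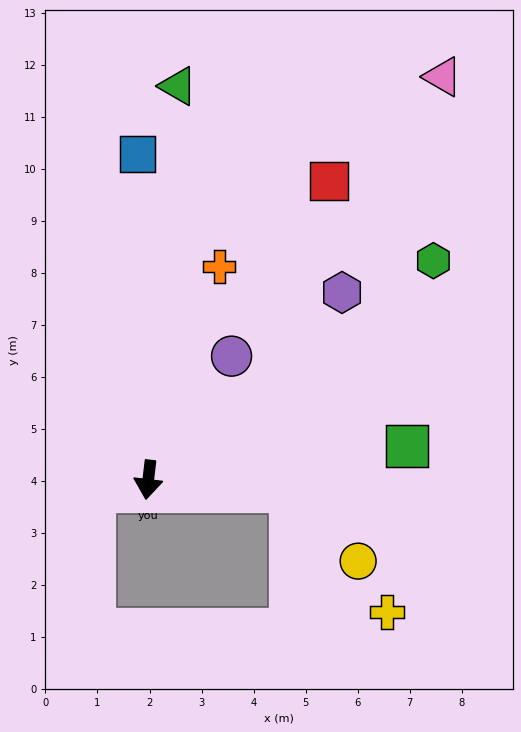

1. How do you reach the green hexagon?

turn left 134°, forward 6.9 m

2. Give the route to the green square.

turn left 104°, forward 5.0 m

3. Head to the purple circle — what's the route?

turn left 153°, forward 2.9 m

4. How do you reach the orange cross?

turn left 168°, forward 4.3 m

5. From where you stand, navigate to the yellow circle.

blocked — turn left 92°, forward 2.8 m, then turn right 42°, forward 1.9 m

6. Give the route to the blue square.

turn right 171°, forward 6.3 m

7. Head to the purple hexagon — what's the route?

turn left 141°, forward 5.2 m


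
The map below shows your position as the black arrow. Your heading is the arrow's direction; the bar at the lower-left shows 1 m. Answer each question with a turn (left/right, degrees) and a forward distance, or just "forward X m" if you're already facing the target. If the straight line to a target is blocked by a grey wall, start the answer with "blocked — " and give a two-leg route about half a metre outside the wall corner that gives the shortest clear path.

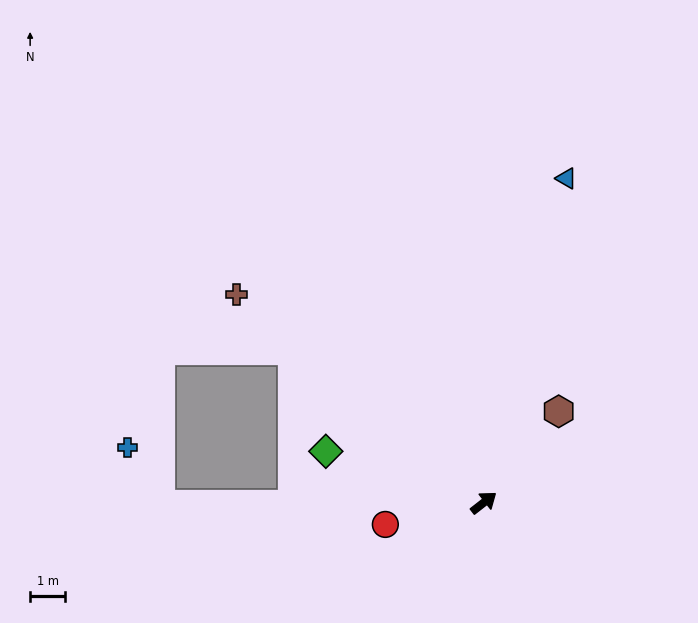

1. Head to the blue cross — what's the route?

blocked — turn left 142°, forward 9.3 m, then turn right 61°, forward 1.9 m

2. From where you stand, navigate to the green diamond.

turn left 124°, forward 4.8 m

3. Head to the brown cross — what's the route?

turn left 102°, forward 9.3 m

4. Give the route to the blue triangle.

turn left 38°, forward 9.6 m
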